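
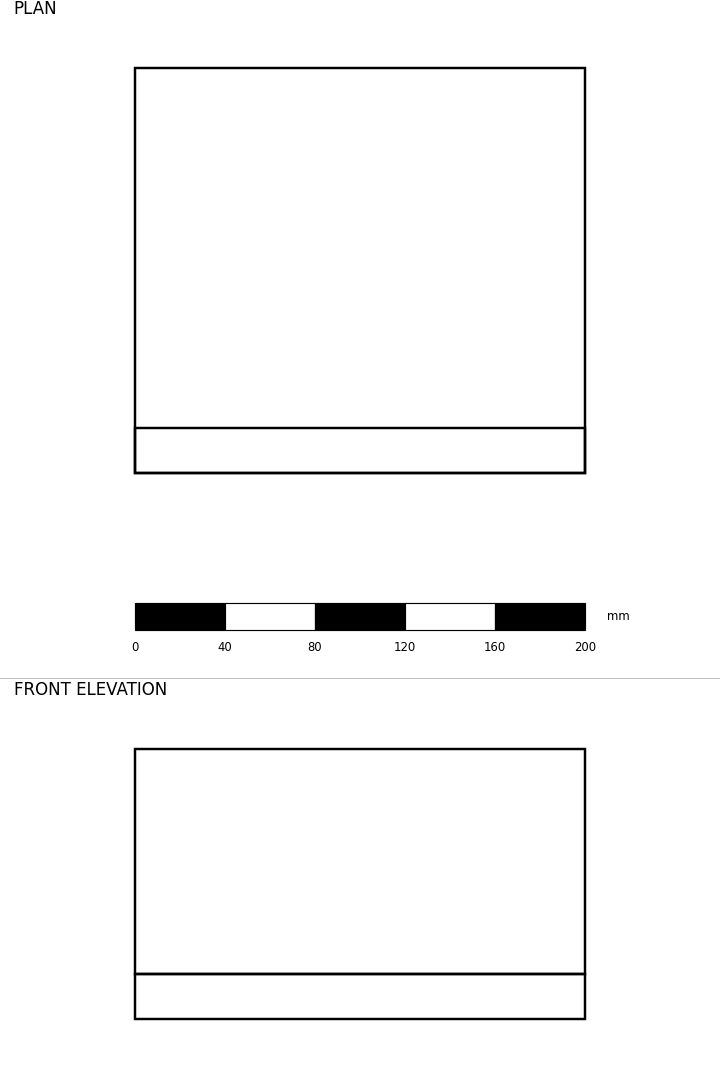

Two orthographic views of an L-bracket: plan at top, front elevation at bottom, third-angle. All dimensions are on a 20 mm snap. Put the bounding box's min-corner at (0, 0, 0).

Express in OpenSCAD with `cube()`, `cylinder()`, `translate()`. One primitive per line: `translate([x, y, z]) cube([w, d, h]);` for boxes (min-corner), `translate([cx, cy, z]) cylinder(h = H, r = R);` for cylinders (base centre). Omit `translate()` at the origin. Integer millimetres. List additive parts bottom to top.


cube([200, 180, 20]);
translate([0, 0, 20]) cube([200, 20, 100]);


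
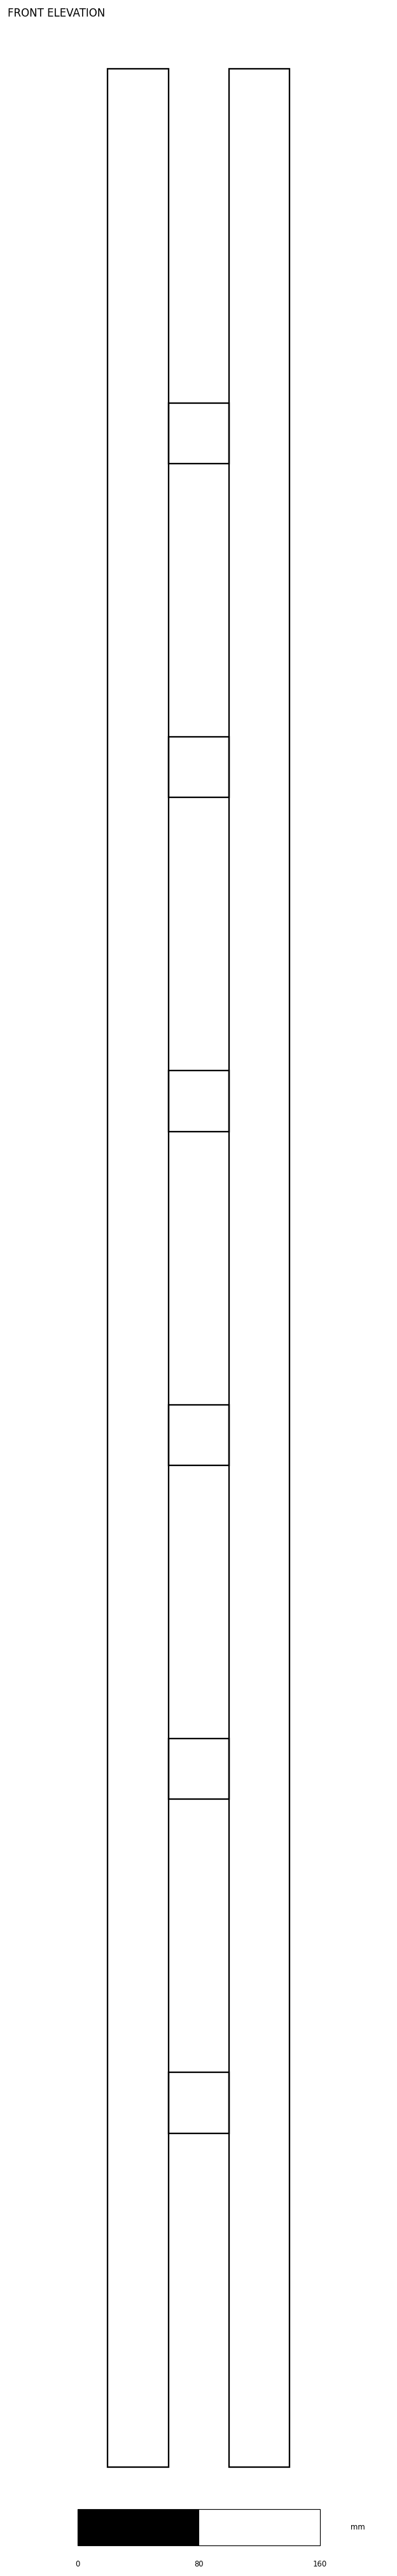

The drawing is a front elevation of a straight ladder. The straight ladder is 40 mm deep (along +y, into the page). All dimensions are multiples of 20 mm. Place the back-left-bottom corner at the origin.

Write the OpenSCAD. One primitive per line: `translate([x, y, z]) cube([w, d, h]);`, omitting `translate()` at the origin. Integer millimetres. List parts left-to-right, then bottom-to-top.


cube([40, 40, 1580]);
translate([40, 0, 220]) cube([40, 40, 40]);
translate([40, 0, 440]) cube([40, 40, 40]);
translate([40, 0, 660]) cube([40, 40, 40]);
translate([40, 0, 880]) cube([40, 40, 40]);
translate([40, 0, 1100]) cube([40, 40, 40]);
translate([40, 0, 1320]) cube([40, 40, 40]);
translate([80, 0, 0]) cube([40, 40, 1580]);


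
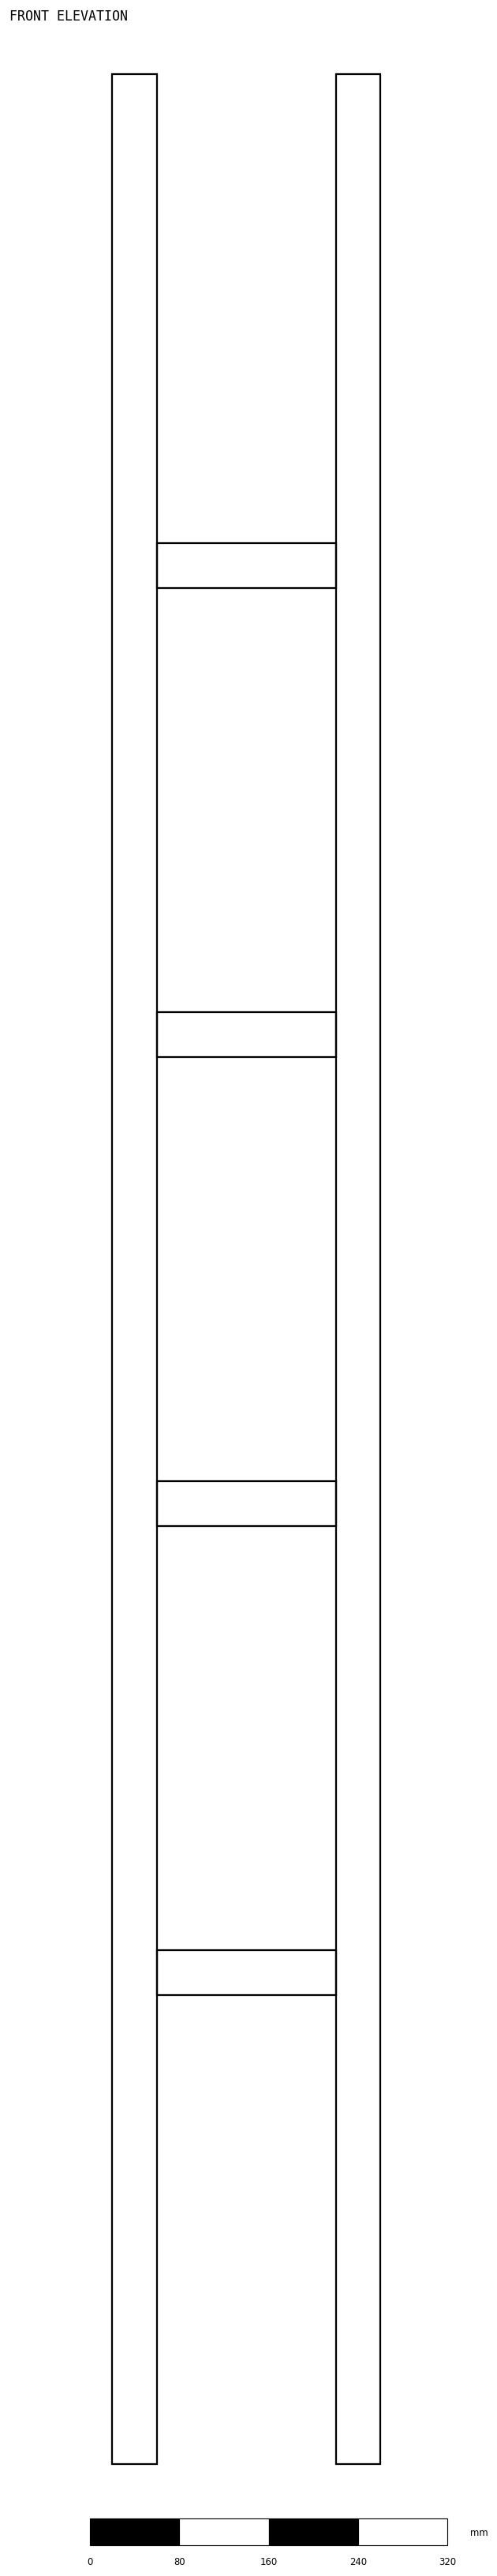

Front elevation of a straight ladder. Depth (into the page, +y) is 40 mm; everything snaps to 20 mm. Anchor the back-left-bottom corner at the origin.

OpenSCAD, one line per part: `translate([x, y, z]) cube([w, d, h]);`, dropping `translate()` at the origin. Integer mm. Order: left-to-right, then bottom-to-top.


cube([40, 40, 2140]);
translate([40, 0, 420]) cube([160, 40, 40]);
translate([40, 0, 840]) cube([160, 40, 40]);
translate([40, 0, 1260]) cube([160, 40, 40]);
translate([40, 0, 1680]) cube([160, 40, 40]);
translate([200, 0, 0]) cube([40, 40, 2140]);


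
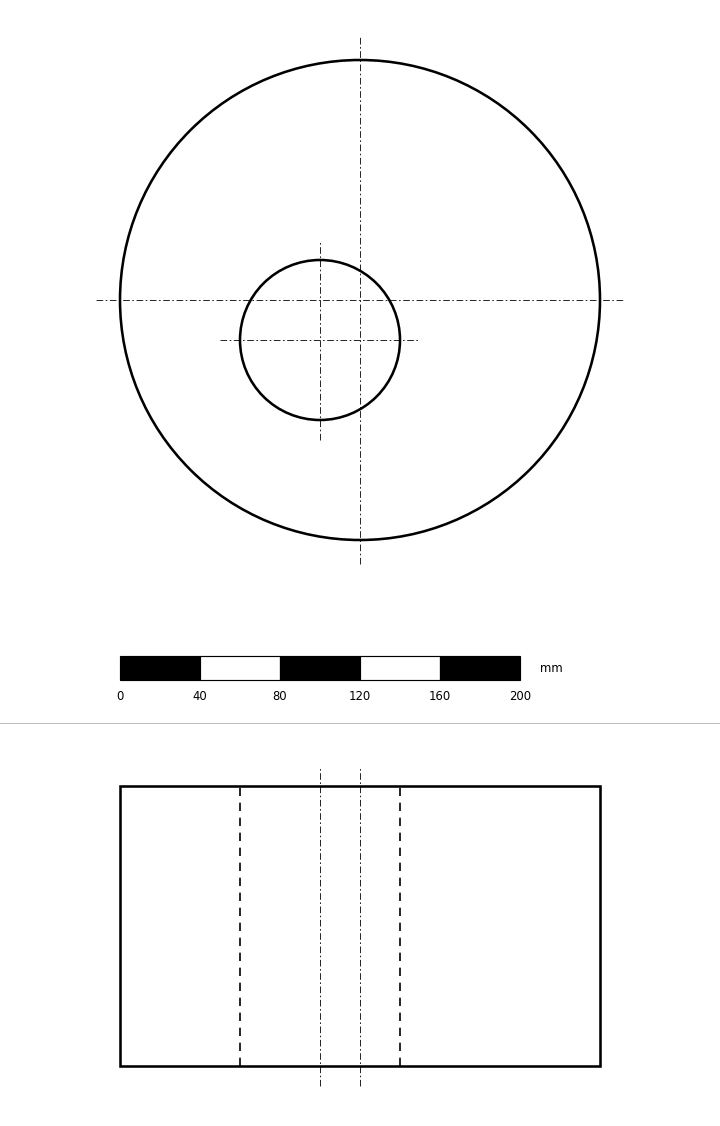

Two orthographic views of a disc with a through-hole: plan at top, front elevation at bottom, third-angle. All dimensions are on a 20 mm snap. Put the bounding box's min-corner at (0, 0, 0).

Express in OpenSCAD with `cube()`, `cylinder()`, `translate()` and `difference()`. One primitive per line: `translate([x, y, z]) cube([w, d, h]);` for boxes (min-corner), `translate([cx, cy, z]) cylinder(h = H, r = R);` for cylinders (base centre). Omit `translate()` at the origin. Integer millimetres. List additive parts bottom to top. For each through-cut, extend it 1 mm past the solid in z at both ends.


difference() {
  translate([120, 120, 0]) cylinder(h = 140, r = 120);
  translate([100, 100, -1]) cylinder(h = 142, r = 40);
}


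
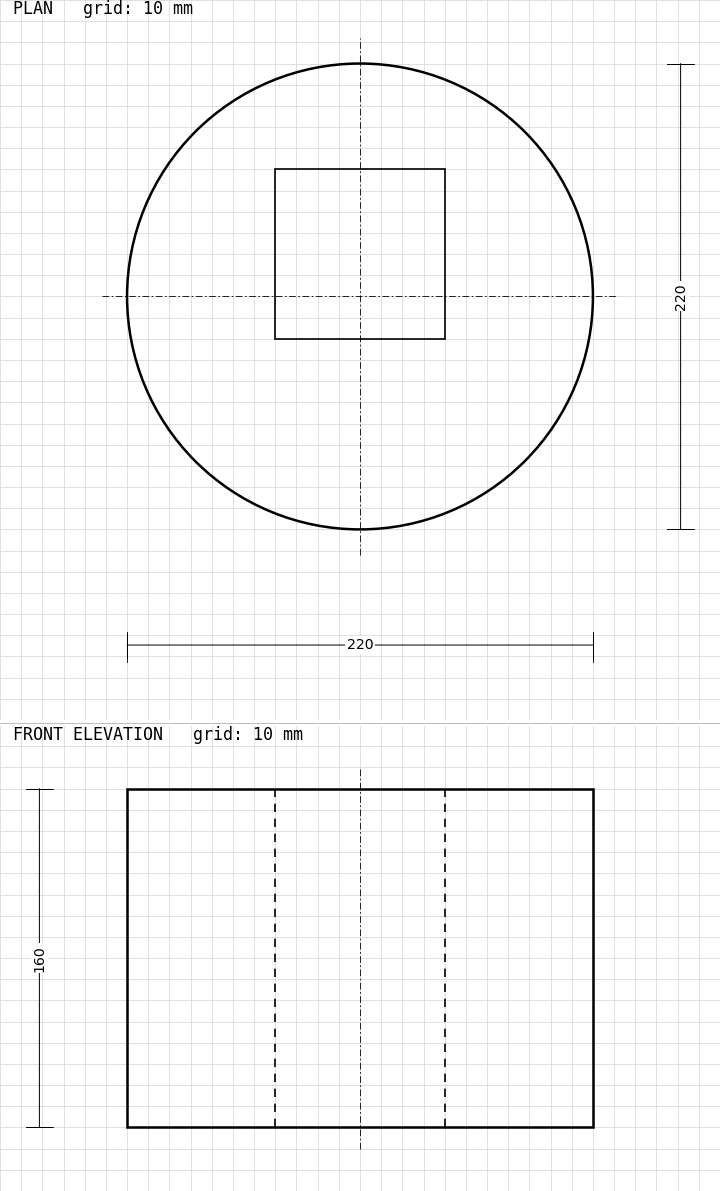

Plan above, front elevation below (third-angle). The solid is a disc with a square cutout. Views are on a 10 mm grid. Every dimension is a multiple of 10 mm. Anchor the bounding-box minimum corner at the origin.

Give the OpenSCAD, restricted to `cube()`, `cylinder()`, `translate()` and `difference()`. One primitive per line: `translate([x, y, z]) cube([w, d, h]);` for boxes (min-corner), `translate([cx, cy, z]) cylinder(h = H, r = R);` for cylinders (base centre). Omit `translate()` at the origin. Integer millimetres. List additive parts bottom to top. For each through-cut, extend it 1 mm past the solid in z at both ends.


difference() {
  translate([110, 110, 0]) cylinder(h = 160, r = 110);
  translate([70, 90, -1]) cube([80, 80, 162]);
}


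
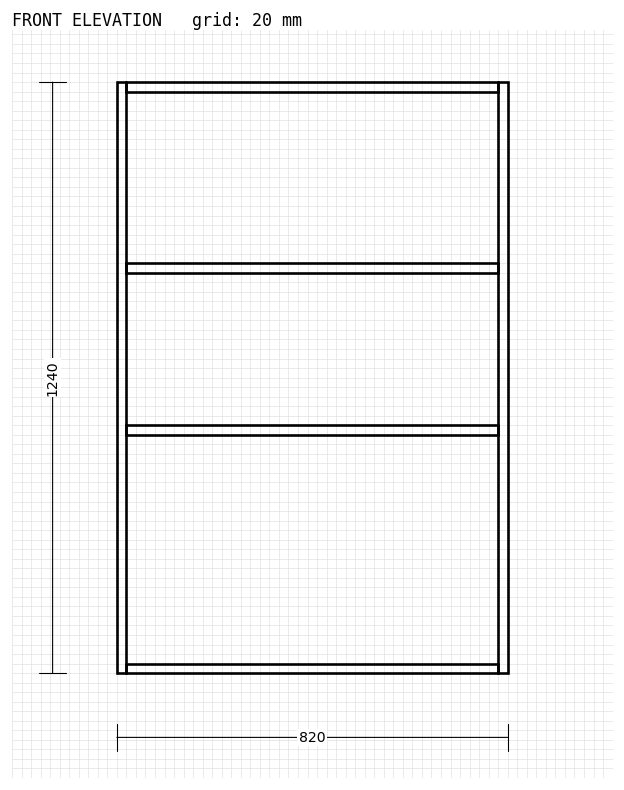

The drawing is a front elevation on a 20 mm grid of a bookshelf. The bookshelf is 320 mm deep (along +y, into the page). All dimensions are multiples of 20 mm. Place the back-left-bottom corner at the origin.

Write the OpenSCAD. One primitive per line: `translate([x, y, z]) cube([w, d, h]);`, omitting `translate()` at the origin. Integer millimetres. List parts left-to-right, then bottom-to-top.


cube([20, 320, 1240]);
translate([20, 0, 0]) cube([780, 320, 20]);
translate([20, 0, 500]) cube([780, 320, 20]);
translate([20, 0, 840]) cube([780, 320, 20]);
translate([20, 0, 1220]) cube([780, 320, 20]);
translate([800, 0, 0]) cube([20, 320, 1240]);


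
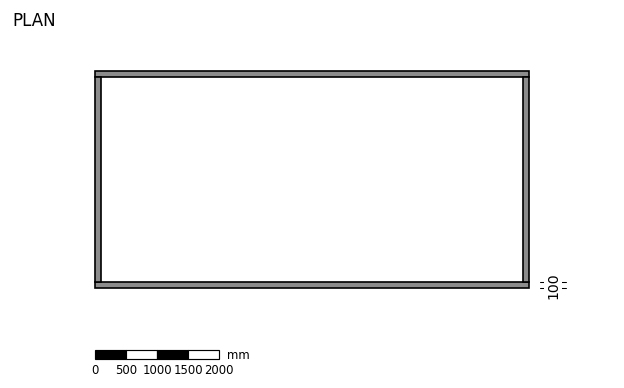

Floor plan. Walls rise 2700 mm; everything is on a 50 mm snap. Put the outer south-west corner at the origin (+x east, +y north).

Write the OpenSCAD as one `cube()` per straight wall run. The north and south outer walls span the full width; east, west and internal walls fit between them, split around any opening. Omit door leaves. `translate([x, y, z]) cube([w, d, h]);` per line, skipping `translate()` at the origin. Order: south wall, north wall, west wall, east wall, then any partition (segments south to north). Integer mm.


cube([7000, 100, 2700]);
translate([0, 3400, 0]) cube([7000, 100, 2700]);
translate([0, 100, 0]) cube([100, 3300, 2700]);
translate([6900, 100, 0]) cube([100, 3300, 2700]);


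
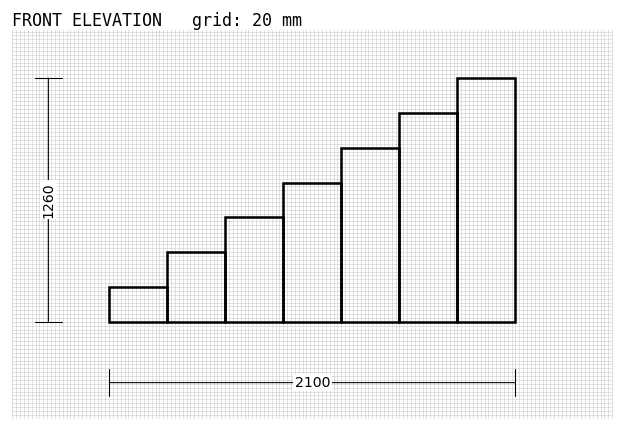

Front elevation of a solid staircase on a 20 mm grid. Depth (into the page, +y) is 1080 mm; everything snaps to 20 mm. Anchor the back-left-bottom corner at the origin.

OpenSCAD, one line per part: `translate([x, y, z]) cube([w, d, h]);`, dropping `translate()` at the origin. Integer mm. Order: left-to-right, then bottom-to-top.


cube([300, 1080, 180]);
translate([300, 0, 0]) cube([300, 1080, 360]);
translate([600, 0, 0]) cube([300, 1080, 540]);
translate([900, 0, 0]) cube([300, 1080, 720]);
translate([1200, 0, 0]) cube([300, 1080, 900]);
translate([1500, 0, 0]) cube([300, 1080, 1080]);
translate([1800, 0, 0]) cube([300, 1080, 1260]);


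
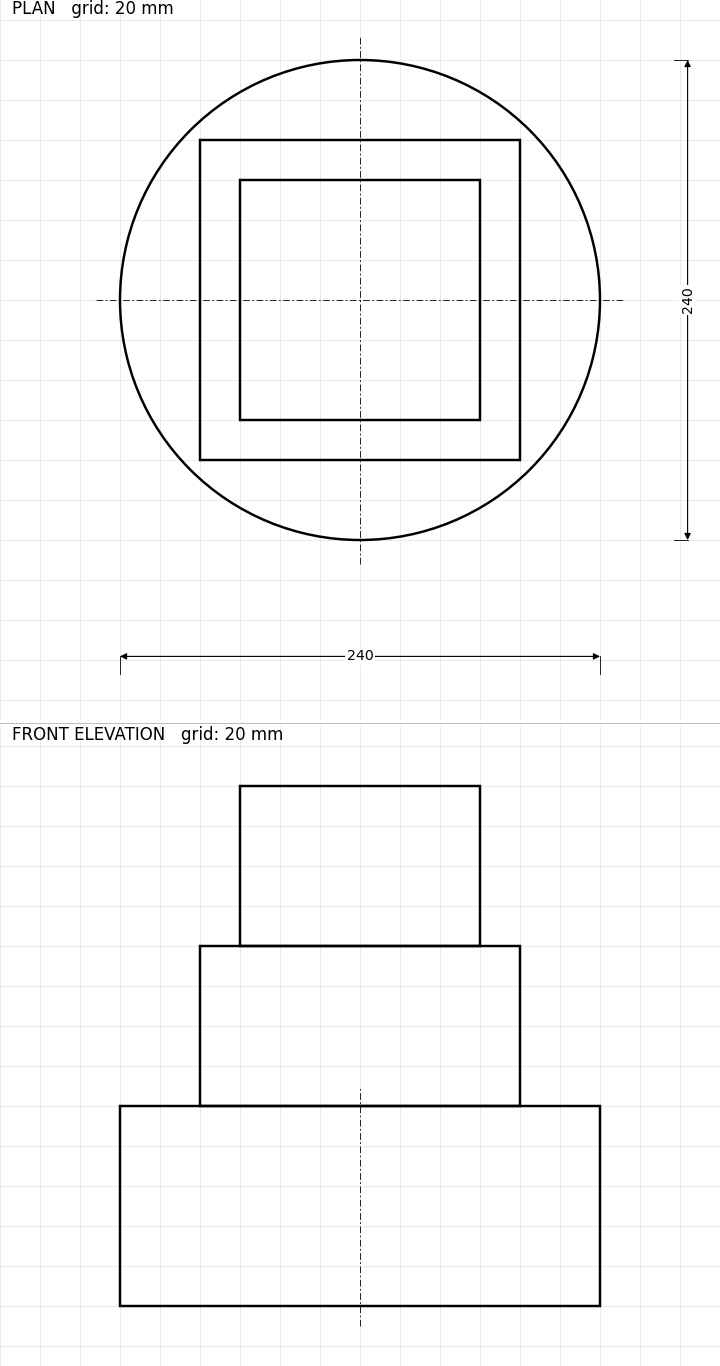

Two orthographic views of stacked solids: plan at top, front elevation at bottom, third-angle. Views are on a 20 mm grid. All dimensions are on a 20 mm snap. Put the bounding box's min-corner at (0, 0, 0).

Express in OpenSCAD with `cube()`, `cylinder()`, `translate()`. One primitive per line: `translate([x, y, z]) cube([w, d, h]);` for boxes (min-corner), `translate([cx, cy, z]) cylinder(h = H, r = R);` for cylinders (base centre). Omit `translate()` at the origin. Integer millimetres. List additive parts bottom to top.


translate([120, 120, 0]) cylinder(h = 100, r = 120);
translate([40, 40, 100]) cube([160, 160, 80]);
translate([60, 60, 180]) cube([120, 120, 80]);


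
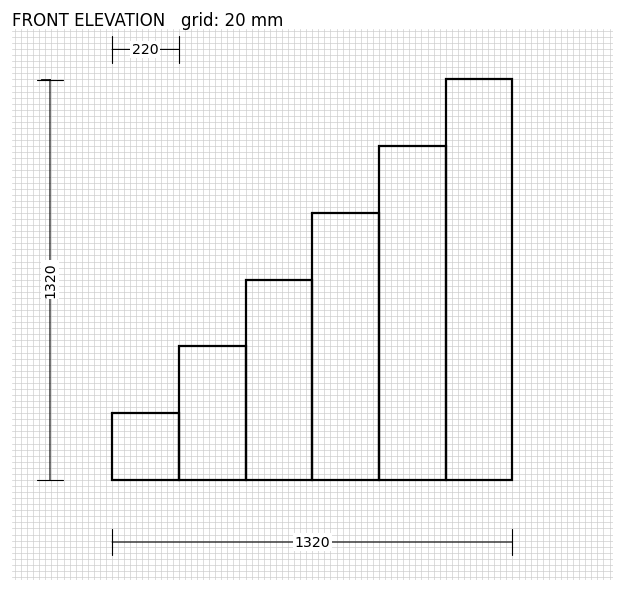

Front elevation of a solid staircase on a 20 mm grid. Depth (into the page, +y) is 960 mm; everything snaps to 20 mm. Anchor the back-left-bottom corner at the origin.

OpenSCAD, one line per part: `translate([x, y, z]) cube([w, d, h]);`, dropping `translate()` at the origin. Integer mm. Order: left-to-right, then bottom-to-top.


cube([220, 960, 220]);
translate([220, 0, 0]) cube([220, 960, 440]);
translate([440, 0, 0]) cube([220, 960, 660]);
translate([660, 0, 0]) cube([220, 960, 880]);
translate([880, 0, 0]) cube([220, 960, 1100]);
translate([1100, 0, 0]) cube([220, 960, 1320]);


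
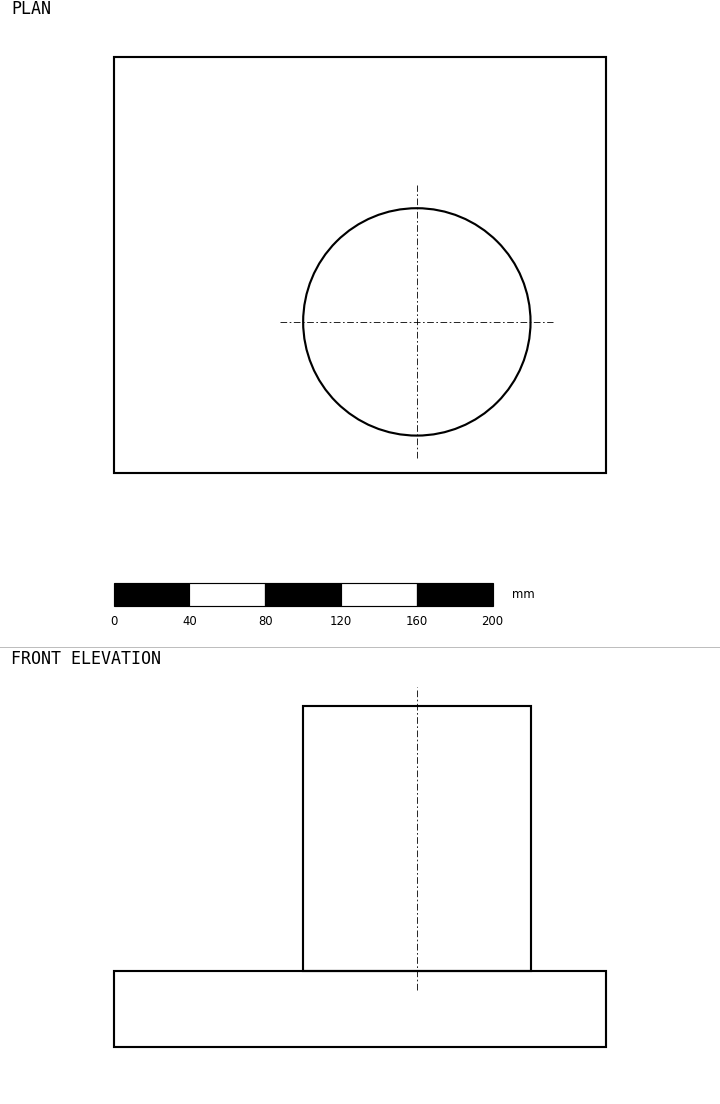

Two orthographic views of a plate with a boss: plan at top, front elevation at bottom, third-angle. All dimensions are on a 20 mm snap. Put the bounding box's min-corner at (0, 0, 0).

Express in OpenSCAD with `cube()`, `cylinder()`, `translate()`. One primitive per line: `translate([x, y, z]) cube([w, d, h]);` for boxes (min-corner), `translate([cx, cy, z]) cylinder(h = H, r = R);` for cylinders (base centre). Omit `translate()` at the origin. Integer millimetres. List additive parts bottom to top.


cube([260, 220, 40]);
translate([160, 80, 40]) cylinder(h = 140, r = 60);


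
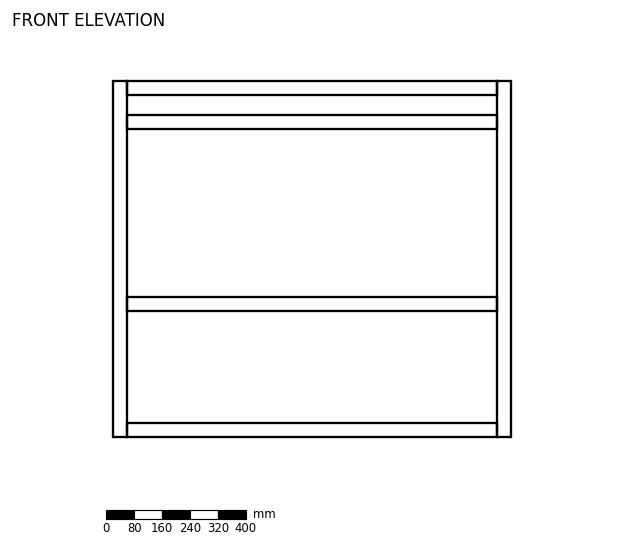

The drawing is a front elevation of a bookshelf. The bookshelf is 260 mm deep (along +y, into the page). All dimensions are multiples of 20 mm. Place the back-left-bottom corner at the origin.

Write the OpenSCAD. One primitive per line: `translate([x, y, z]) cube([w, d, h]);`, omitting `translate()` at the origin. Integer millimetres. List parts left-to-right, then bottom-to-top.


cube([40, 260, 1020]);
translate([40, 0, 0]) cube([1060, 260, 40]);
translate([40, 0, 360]) cube([1060, 260, 40]);
translate([40, 0, 880]) cube([1060, 260, 40]);
translate([40, 0, 980]) cube([1060, 260, 40]);
translate([1100, 0, 0]) cube([40, 260, 1020]);


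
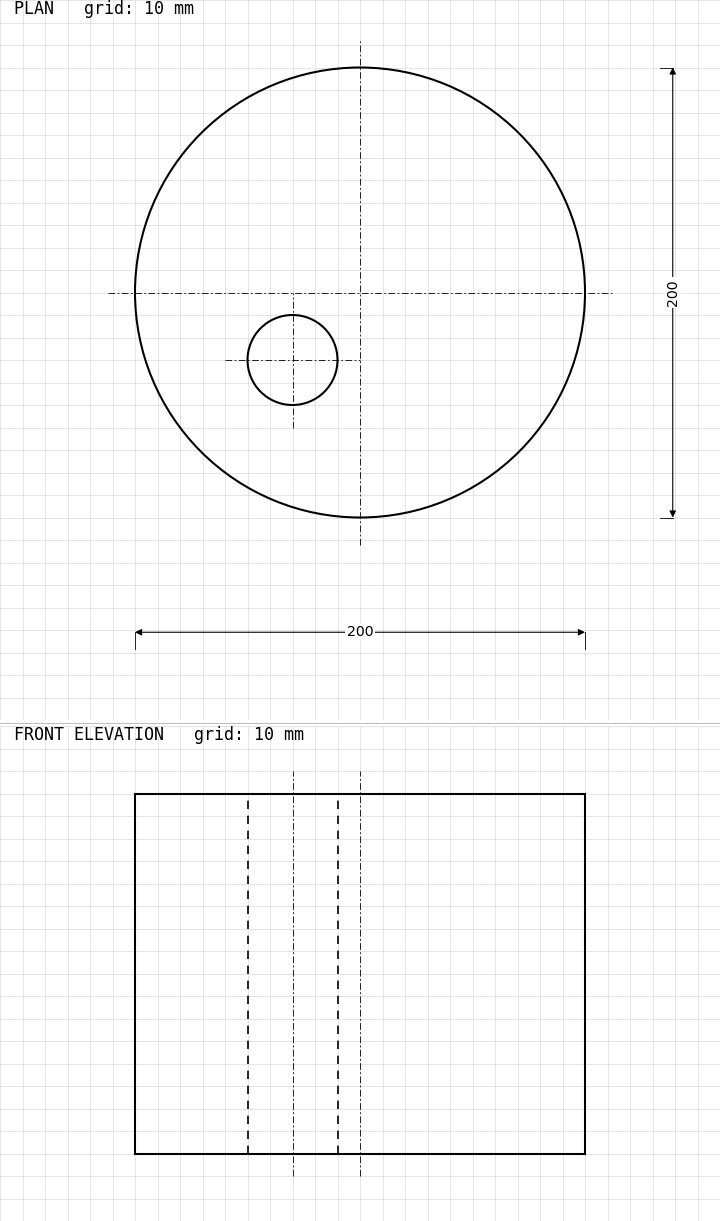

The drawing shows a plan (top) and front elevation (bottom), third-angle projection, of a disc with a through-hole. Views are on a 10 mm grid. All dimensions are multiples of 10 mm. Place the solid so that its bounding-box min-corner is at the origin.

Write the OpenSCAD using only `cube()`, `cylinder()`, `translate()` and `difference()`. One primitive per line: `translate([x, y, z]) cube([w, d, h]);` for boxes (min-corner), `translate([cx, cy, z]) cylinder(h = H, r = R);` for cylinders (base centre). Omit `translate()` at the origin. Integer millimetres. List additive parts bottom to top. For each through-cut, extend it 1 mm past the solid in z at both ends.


difference() {
  translate([100, 100, 0]) cylinder(h = 160, r = 100);
  translate([70, 70, -1]) cylinder(h = 162, r = 20);
}


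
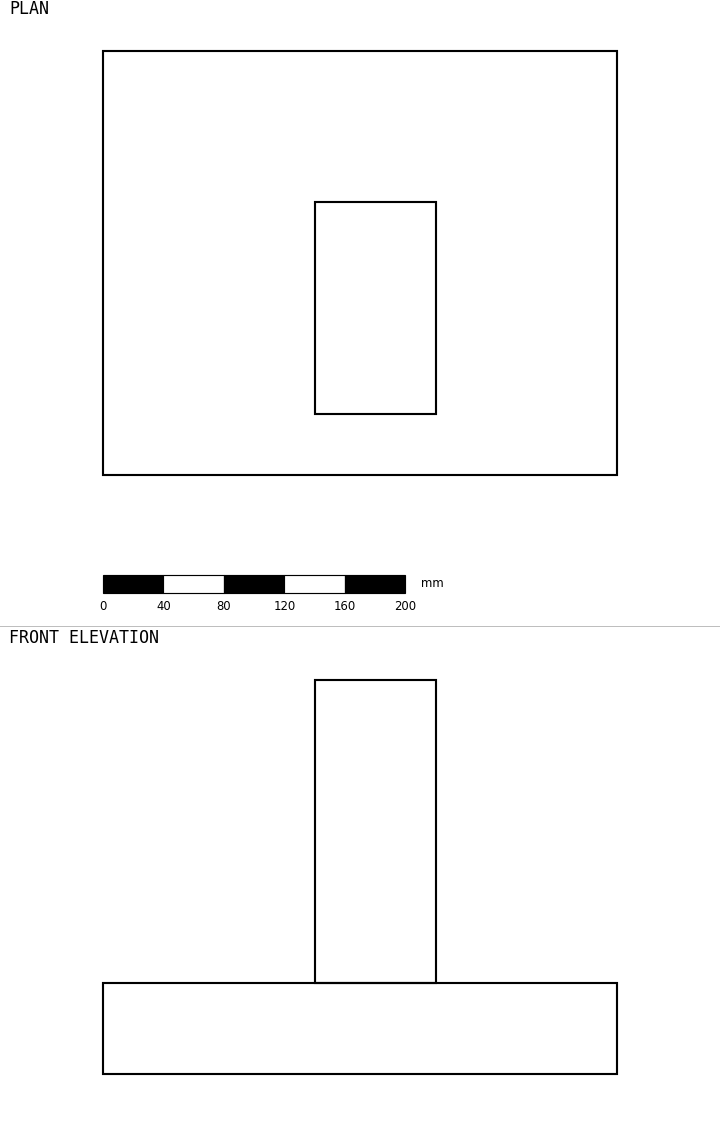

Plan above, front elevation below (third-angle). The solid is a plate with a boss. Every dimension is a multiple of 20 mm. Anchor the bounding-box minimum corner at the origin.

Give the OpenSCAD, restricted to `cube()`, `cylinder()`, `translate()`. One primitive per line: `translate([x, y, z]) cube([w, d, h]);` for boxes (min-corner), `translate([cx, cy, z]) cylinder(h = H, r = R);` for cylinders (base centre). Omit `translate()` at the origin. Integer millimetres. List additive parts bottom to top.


cube([340, 280, 60]);
translate([140, 40, 60]) cube([80, 140, 200]);


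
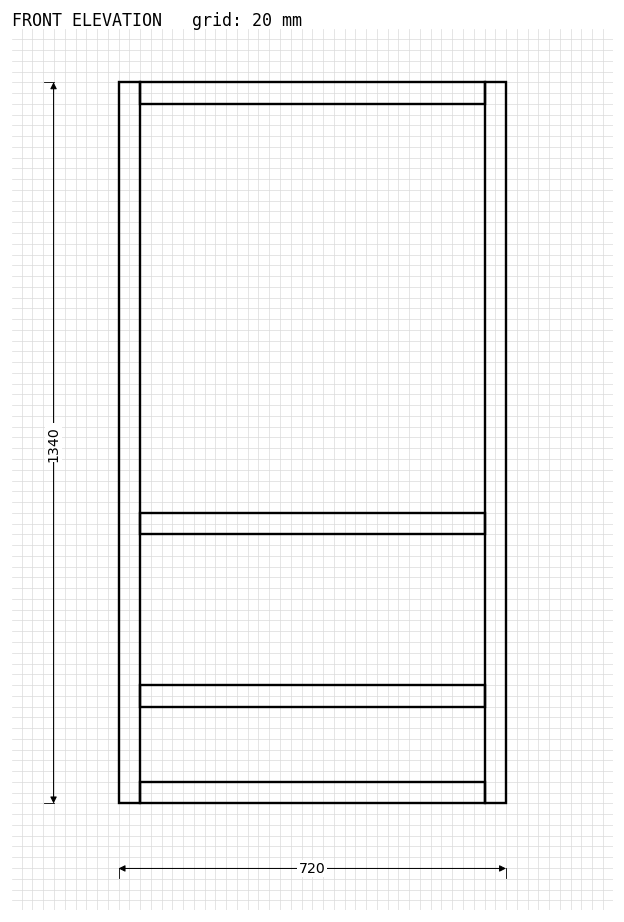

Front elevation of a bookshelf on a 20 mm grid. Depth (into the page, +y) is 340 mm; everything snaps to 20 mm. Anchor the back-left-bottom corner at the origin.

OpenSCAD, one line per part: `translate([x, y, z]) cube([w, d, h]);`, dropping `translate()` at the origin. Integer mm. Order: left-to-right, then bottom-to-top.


cube([40, 340, 1340]);
translate([40, 0, 0]) cube([640, 340, 40]);
translate([40, 0, 180]) cube([640, 340, 40]);
translate([40, 0, 500]) cube([640, 340, 40]);
translate([40, 0, 1300]) cube([640, 340, 40]);
translate([680, 0, 0]) cube([40, 340, 1340]);


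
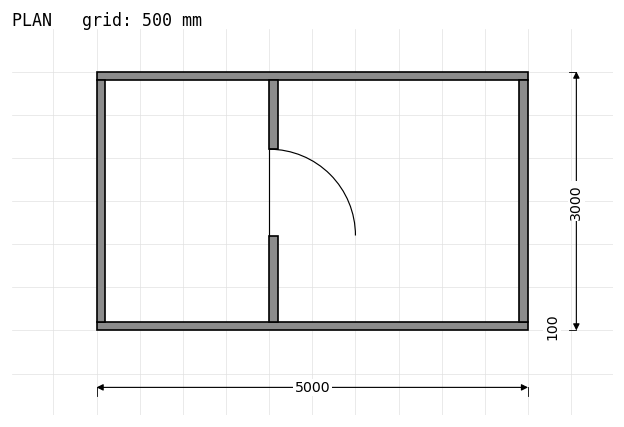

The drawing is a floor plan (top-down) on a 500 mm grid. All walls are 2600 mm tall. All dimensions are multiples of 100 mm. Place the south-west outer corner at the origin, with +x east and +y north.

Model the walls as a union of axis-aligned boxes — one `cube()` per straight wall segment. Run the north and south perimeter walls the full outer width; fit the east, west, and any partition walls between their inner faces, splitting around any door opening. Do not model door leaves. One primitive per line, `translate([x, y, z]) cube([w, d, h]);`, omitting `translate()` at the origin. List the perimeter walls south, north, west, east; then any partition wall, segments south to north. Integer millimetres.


cube([5000, 100, 2600]);
translate([0, 2900, 0]) cube([5000, 100, 2600]);
translate([0, 100, 0]) cube([100, 2800, 2600]);
translate([4900, 100, 0]) cube([100, 2800, 2600]);
translate([2000, 100, 0]) cube([100, 1000, 2600]);
translate([2000, 2100, 0]) cube([100, 800, 2600]);


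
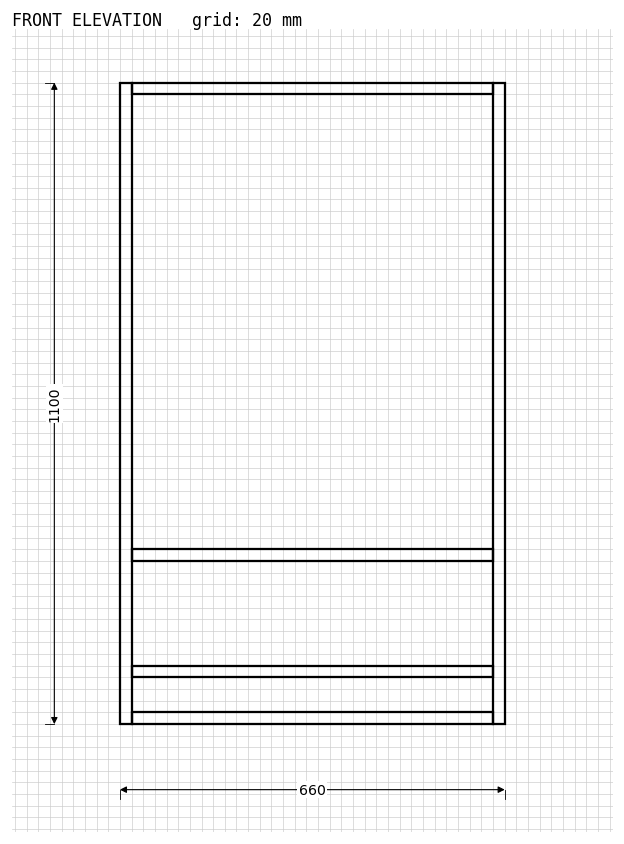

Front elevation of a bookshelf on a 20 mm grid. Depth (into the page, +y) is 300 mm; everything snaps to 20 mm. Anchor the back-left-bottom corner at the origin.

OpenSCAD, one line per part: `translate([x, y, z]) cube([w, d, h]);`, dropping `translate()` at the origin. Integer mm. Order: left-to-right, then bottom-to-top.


cube([20, 300, 1100]);
translate([20, 0, 0]) cube([620, 300, 20]);
translate([20, 0, 80]) cube([620, 300, 20]);
translate([20, 0, 280]) cube([620, 300, 20]);
translate([20, 0, 1080]) cube([620, 300, 20]);
translate([640, 0, 0]) cube([20, 300, 1100]);


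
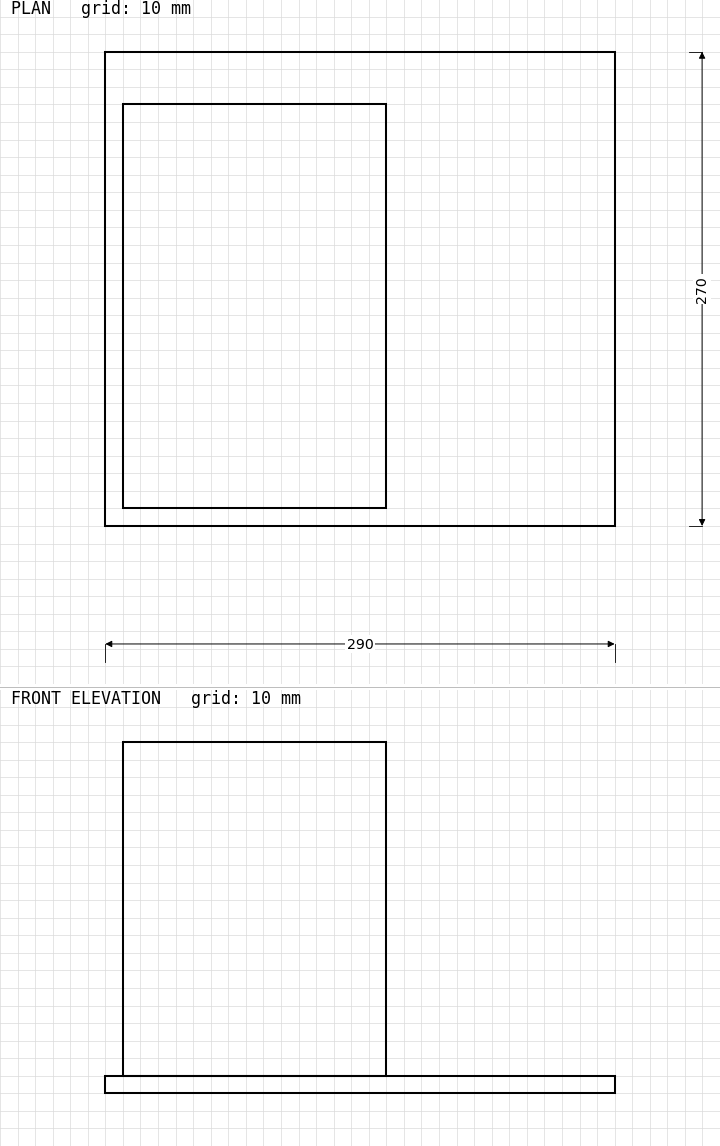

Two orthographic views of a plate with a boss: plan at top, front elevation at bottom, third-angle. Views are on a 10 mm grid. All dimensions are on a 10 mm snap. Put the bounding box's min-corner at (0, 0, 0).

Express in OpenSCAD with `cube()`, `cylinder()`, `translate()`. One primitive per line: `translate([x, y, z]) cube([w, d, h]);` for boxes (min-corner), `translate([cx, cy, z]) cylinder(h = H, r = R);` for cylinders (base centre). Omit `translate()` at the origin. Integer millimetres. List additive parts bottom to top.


cube([290, 270, 10]);
translate([10, 10, 10]) cube([150, 230, 190]);


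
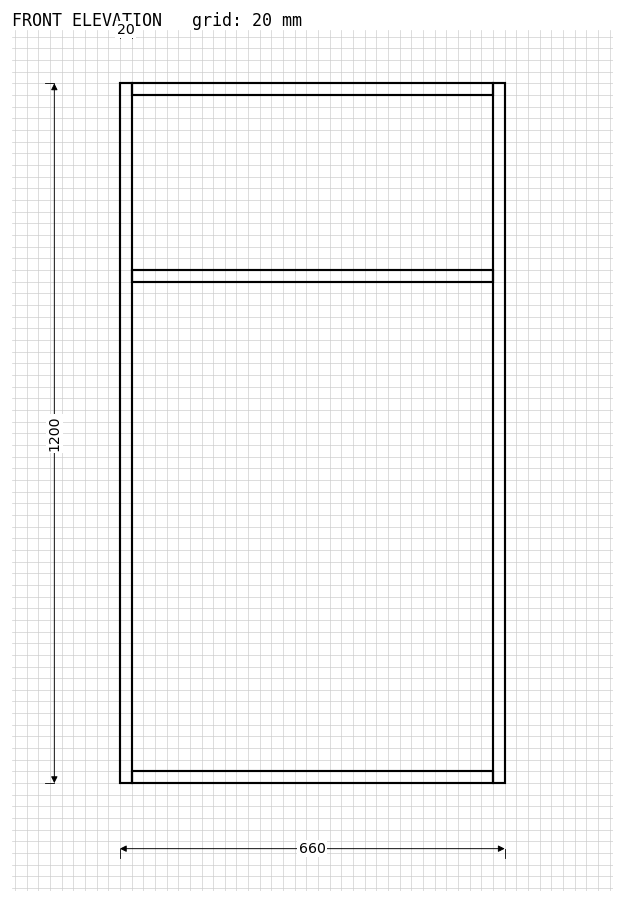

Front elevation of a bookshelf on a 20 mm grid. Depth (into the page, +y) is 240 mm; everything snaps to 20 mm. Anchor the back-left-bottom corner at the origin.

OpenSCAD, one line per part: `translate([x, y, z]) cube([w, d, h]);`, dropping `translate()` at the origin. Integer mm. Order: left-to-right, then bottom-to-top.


cube([20, 240, 1200]);
translate([20, 0, 0]) cube([620, 240, 20]);
translate([20, 0, 860]) cube([620, 240, 20]);
translate([20, 0, 1180]) cube([620, 240, 20]);
translate([640, 0, 0]) cube([20, 240, 1200]);


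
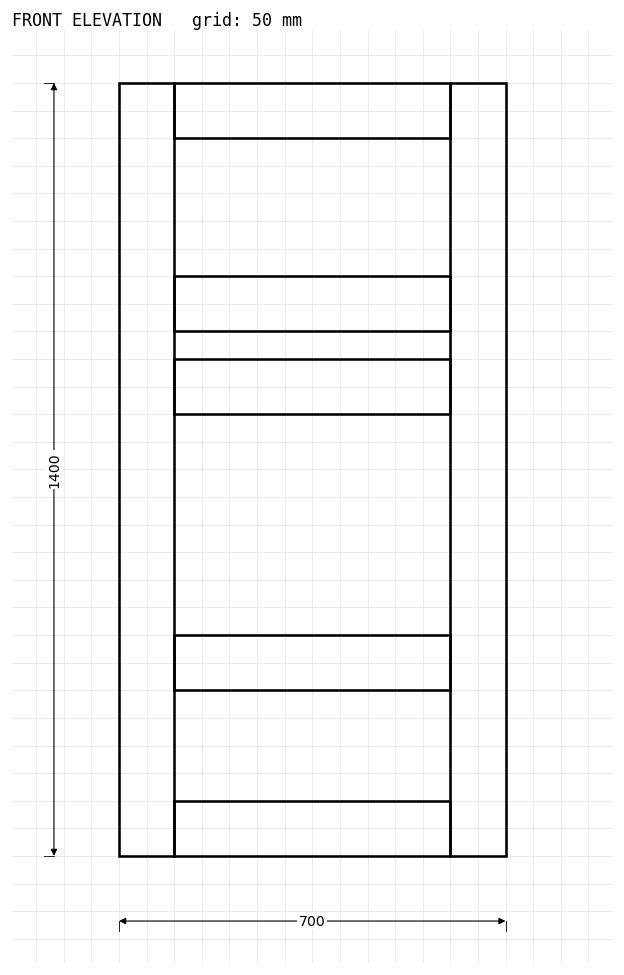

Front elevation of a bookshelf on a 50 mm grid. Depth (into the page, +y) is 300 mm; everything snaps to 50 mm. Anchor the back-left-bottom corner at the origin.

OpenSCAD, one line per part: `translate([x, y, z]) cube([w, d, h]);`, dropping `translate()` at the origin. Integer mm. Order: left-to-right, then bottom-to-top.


cube([100, 300, 1400]);
translate([100, 0, 0]) cube([500, 300, 100]);
translate([100, 0, 300]) cube([500, 300, 100]);
translate([100, 0, 800]) cube([500, 300, 100]);
translate([100, 0, 950]) cube([500, 300, 100]);
translate([100, 0, 1300]) cube([500, 300, 100]);
translate([600, 0, 0]) cube([100, 300, 1400]);


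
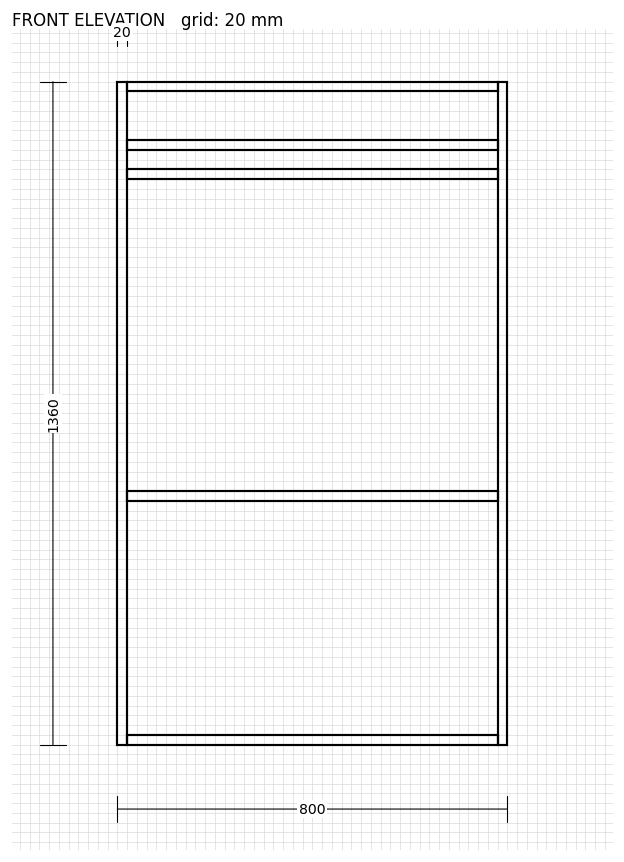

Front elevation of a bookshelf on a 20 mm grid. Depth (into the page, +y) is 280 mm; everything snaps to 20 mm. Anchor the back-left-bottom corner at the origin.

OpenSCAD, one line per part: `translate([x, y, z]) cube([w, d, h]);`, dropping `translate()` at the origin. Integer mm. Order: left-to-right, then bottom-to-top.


cube([20, 280, 1360]);
translate([20, 0, 0]) cube([760, 280, 20]);
translate([20, 0, 500]) cube([760, 280, 20]);
translate([20, 0, 1160]) cube([760, 280, 20]);
translate([20, 0, 1220]) cube([760, 280, 20]);
translate([20, 0, 1340]) cube([760, 280, 20]);
translate([780, 0, 0]) cube([20, 280, 1360]);


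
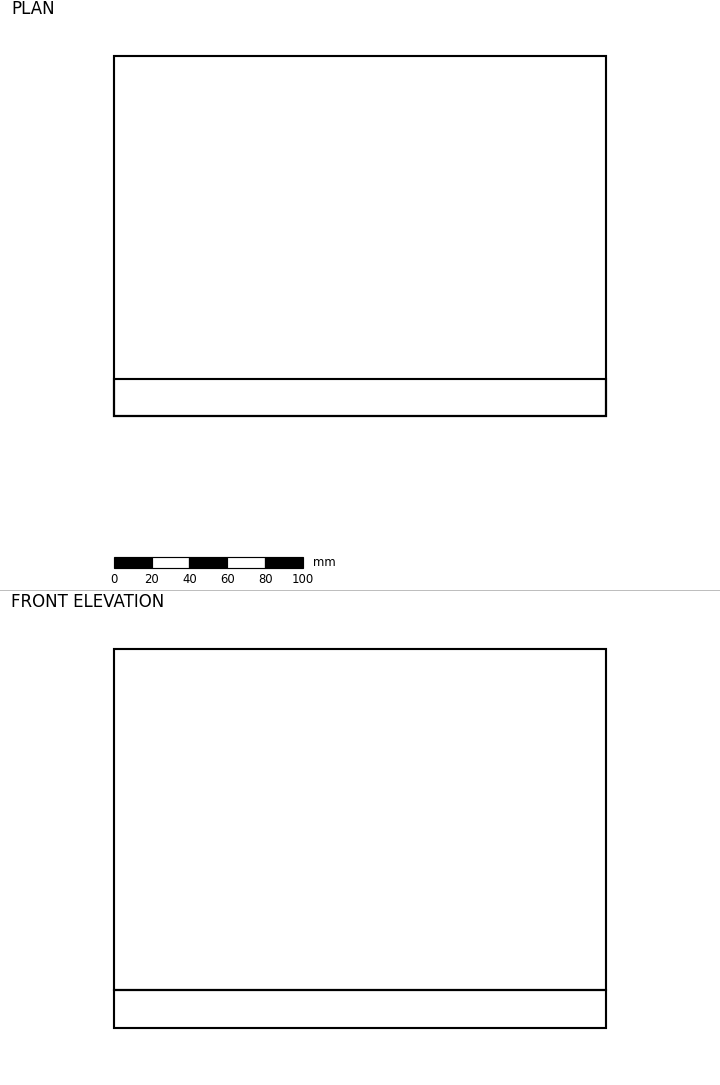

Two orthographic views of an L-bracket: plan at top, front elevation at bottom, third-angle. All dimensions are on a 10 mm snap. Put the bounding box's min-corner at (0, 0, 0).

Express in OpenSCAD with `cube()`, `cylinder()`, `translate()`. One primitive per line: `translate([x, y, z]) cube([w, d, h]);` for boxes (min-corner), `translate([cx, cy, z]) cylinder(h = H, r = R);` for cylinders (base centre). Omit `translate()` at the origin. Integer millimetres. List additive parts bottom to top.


cube([260, 190, 20]);
translate([0, 0, 20]) cube([260, 20, 180]);


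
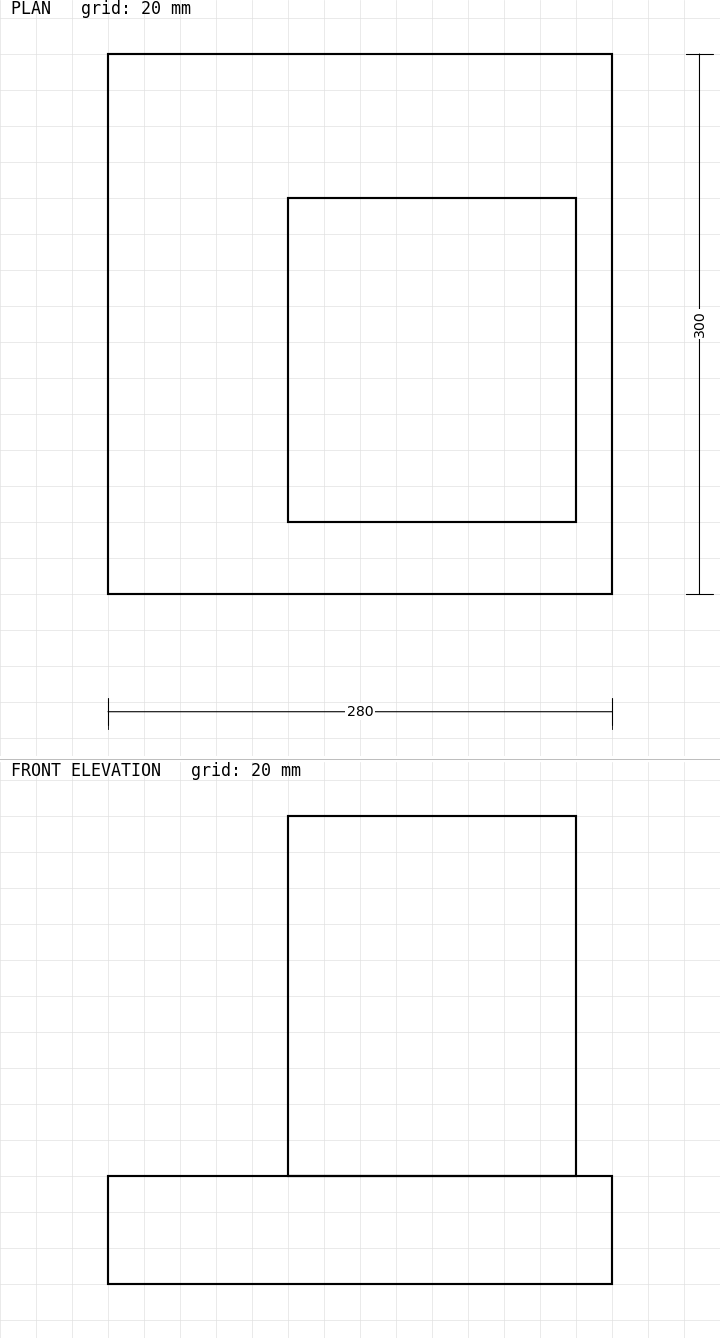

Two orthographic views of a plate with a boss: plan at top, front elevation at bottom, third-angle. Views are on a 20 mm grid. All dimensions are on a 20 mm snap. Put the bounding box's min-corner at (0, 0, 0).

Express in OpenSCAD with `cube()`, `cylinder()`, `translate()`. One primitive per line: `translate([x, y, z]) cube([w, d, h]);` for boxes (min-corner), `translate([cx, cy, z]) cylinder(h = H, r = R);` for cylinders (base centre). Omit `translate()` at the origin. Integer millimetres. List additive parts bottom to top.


cube([280, 300, 60]);
translate([100, 40, 60]) cube([160, 180, 200]);


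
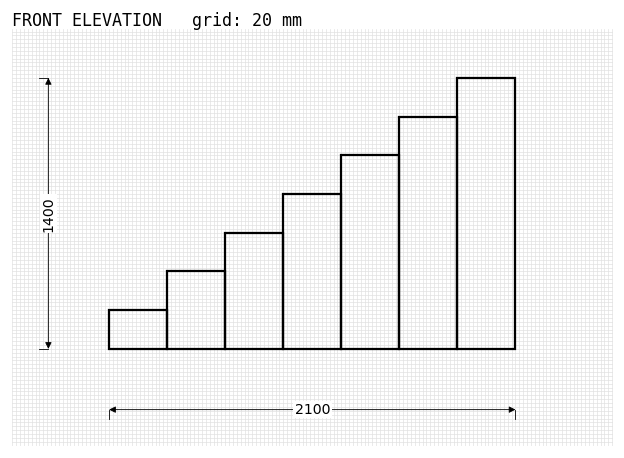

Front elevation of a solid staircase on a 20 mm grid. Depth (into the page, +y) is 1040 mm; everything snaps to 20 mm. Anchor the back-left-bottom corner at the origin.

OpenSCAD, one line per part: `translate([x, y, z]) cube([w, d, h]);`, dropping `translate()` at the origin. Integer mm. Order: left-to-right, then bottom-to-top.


cube([300, 1040, 200]);
translate([300, 0, 0]) cube([300, 1040, 400]);
translate([600, 0, 0]) cube([300, 1040, 600]);
translate([900, 0, 0]) cube([300, 1040, 800]);
translate([1200, 0, 0]) cube([300, 1040, 1000]);
translate([1500, 0, 0]) cube([300, 1040, 1200]);
translate([1800, 0, 0]) cube([300, 1040, 1400]);


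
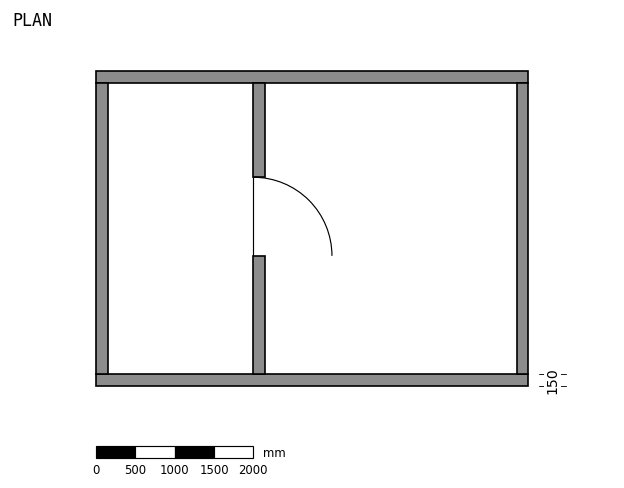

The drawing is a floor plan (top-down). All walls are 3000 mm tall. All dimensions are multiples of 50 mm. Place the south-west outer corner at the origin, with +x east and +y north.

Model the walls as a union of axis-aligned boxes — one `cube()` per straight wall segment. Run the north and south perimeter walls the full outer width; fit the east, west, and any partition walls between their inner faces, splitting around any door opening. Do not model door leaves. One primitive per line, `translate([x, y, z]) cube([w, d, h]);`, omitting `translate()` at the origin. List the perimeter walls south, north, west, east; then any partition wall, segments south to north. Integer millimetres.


cube([5500, 150, 3000]);
translate([0, 3850, 0]) cube([5500, 150, 3000]);
translate([0, 150, 0]) cube([150, 3700, 3000]);
translate([5350, 150, 0]) cube([150, 3700, 3000]);
translate([2000, 150, 0]) cube([150, 1500, 3000]);
translate([2000, 2650, 0]) cube([150, 1200, 3000]);


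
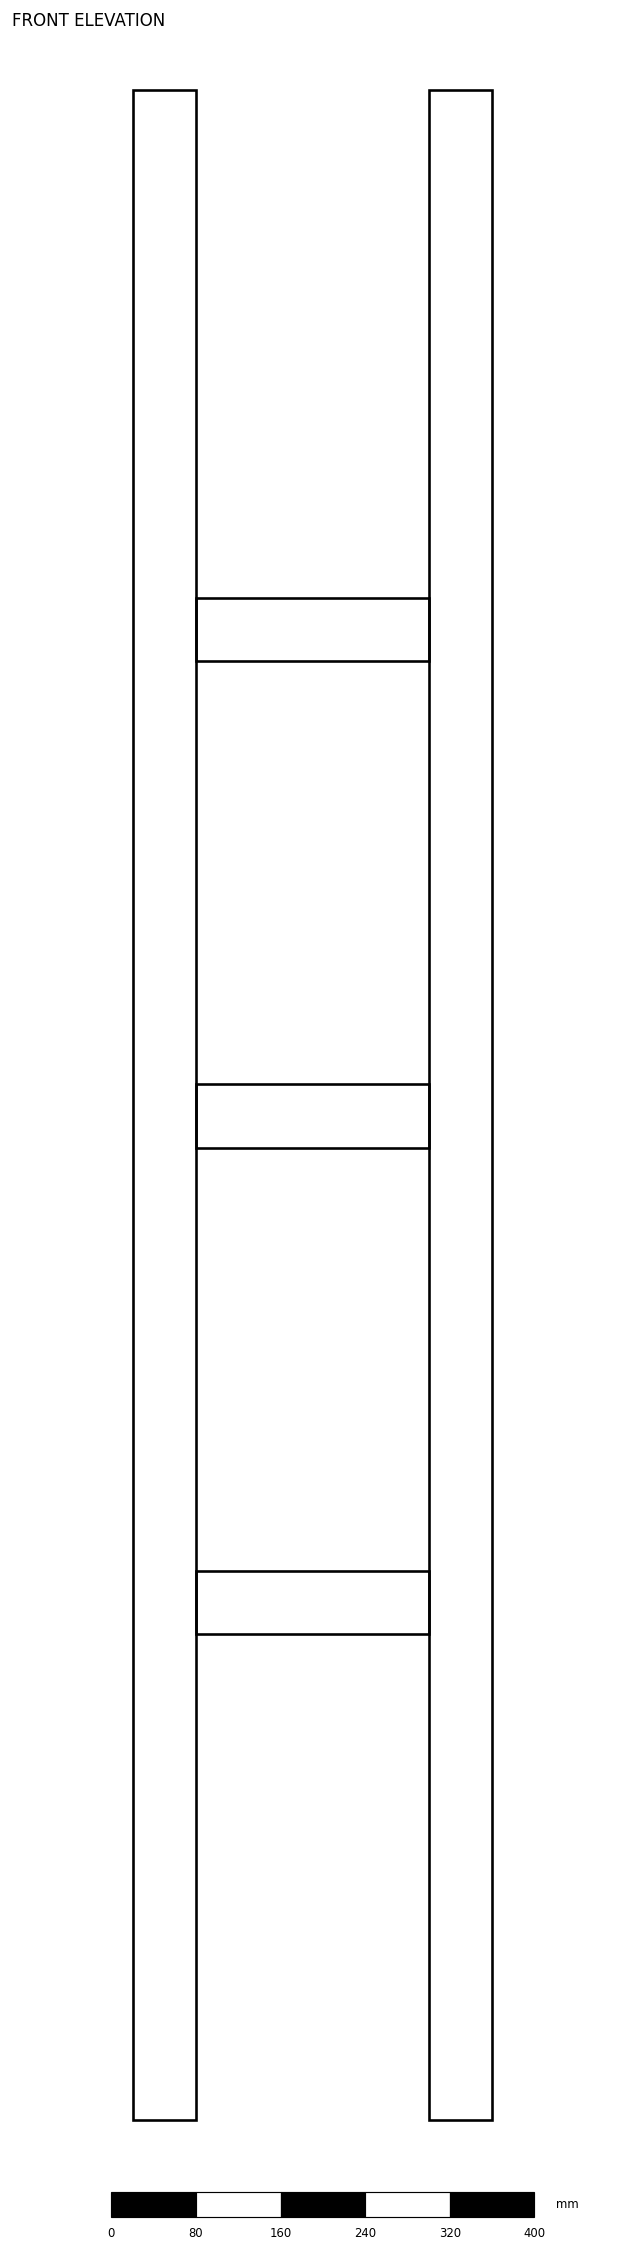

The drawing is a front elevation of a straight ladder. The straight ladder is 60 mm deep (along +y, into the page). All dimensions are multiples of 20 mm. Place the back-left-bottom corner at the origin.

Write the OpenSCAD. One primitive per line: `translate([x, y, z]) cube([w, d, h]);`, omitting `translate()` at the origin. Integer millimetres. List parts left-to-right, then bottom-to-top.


cube([60, 60, 1920]);
translate([60, 0, 460]) cube([220, 60, 60]);
translate([60, 0, 920]) cube([220, 60, 60]);
translate([60, 0, 1380]) cube([220, 60, 60]);
translate([280, 0, 0]) cube([60, 60, 1920]);


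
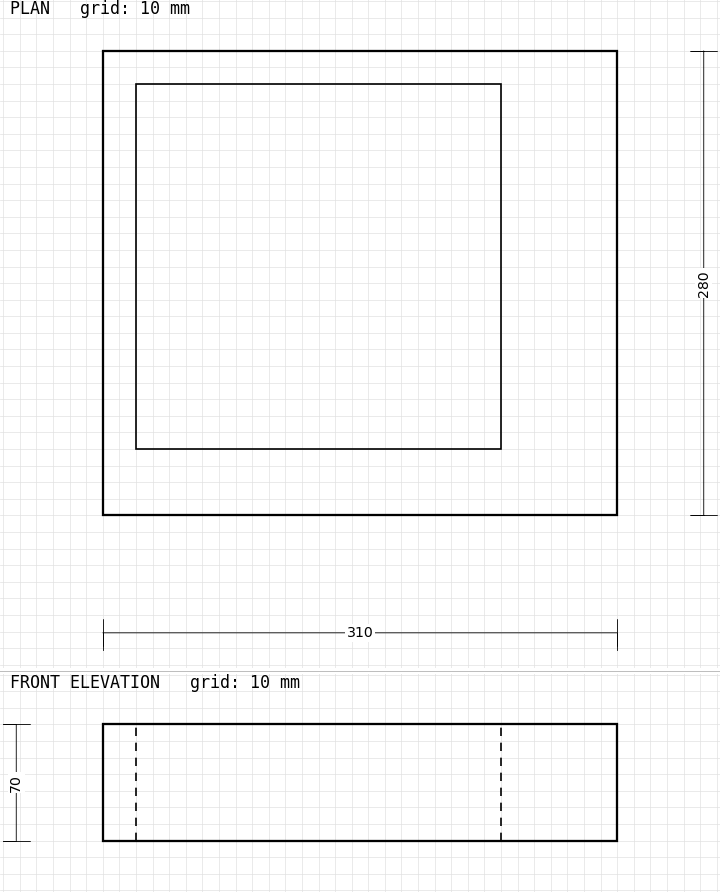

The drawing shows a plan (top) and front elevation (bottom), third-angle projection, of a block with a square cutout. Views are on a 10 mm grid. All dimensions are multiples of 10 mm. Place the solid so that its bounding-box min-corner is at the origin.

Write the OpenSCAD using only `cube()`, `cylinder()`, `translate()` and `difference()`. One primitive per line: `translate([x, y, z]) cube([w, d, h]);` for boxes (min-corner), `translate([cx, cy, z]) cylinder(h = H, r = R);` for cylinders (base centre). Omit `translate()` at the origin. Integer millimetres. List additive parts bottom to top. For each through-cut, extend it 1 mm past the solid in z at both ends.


difference() {
  cube([310, 280, 70]);
  translate([20, 40, -1]) cube([220, 220, 72]);
}


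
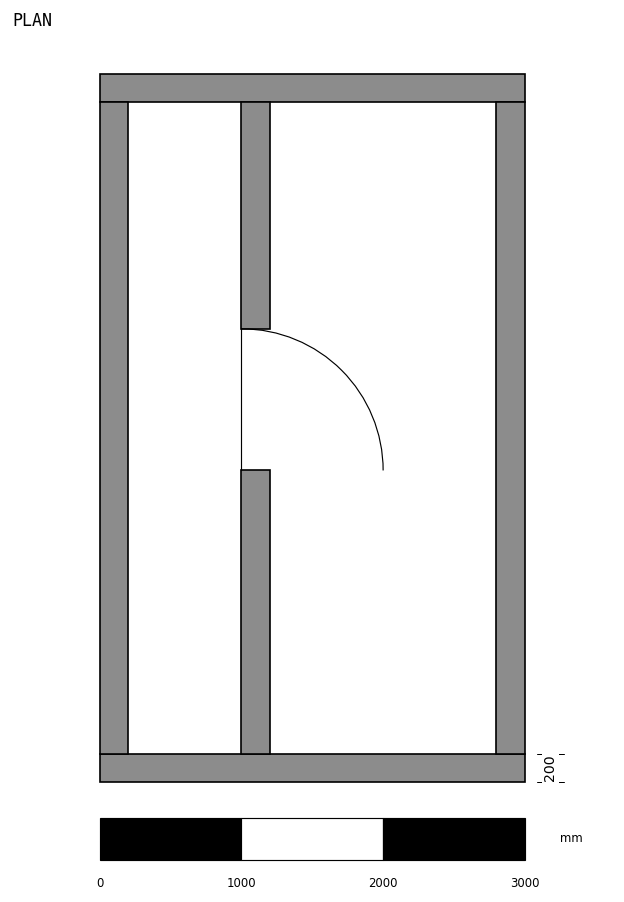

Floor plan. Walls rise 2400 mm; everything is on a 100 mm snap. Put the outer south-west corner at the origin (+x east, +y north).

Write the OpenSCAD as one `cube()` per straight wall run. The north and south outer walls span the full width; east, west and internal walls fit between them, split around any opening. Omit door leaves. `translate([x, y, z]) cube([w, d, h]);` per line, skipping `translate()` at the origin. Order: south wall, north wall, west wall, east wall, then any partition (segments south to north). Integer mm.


cube([3000, 200, 2400]);
translate([0, 4800, 0]) cube([3000, 200, 2400]);
translate([0, 200, 0]) cube([200, 4600, 2400]);
translate([2800, 200, 0]) cube([200, 4600, 2400]);
translate([1000, 200, 0]) cube([200, 2000, 2400]);
translate([1000, 3200, 0]) cube([200, 1600, 2400]);


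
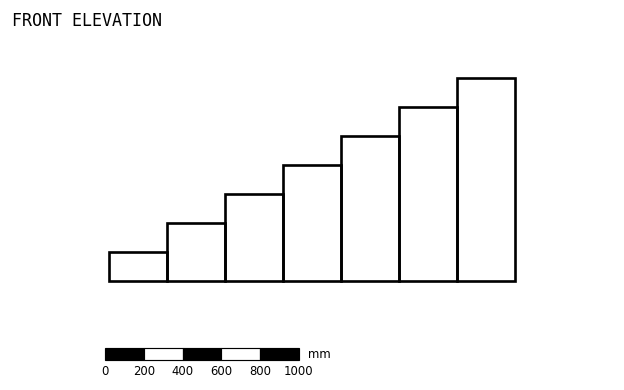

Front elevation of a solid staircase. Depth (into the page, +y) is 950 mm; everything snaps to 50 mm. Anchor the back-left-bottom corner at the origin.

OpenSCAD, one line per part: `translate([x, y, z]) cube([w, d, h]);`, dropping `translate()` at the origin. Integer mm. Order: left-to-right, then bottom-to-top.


cube([300, 950, 150]);
translate([300, 0, 0]) cube([300, 950, 300]);
translate([600, 0, 0]) cube([300, 950, 450]);
translate([900, 0, 0]) cube([300, 950, 600]);
translate([1200, 0, 0]) cube([300, 950, 750]);
translate([1500, 0, 0]) cube([300, 950, 900]);
translate([1800, 0, 0]) cube([300, 950, 1050]);


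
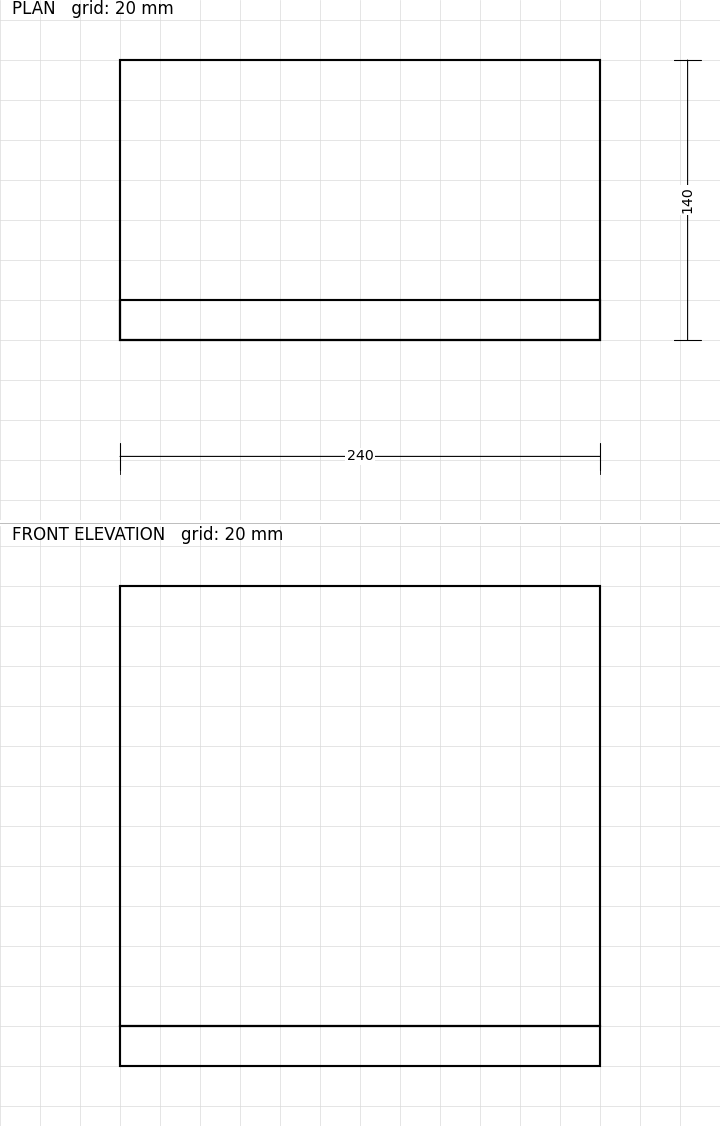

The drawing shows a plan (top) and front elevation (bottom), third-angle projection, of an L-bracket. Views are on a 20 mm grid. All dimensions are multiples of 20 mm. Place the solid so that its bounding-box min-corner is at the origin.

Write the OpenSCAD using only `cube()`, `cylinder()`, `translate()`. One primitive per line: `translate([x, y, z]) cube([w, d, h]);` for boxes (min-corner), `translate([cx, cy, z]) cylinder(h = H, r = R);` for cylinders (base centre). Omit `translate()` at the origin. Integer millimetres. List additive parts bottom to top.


cube([240, 140, 20]);
translate([0, 0, 20]) cube([240, 20, 220]);


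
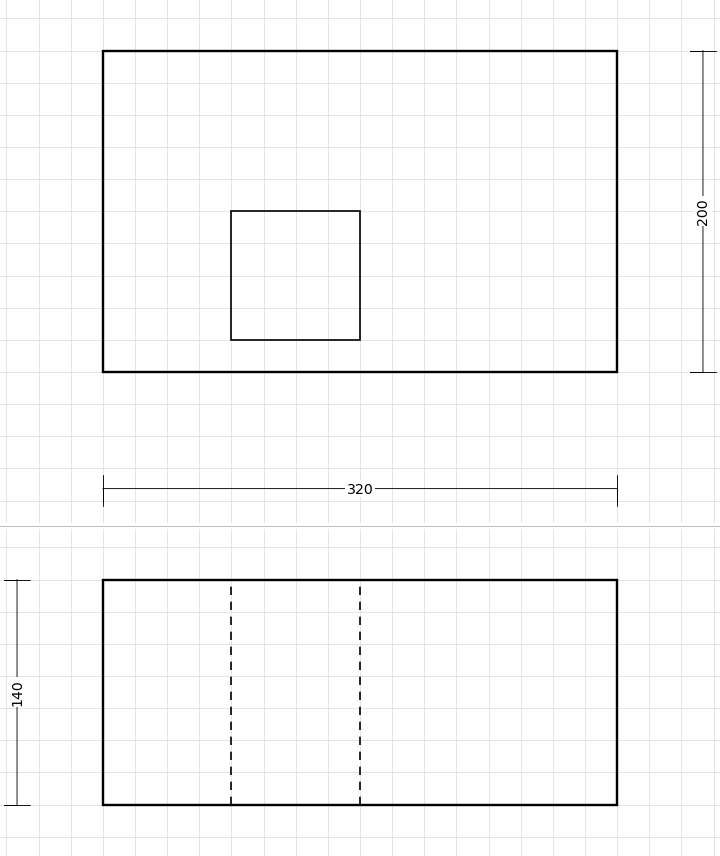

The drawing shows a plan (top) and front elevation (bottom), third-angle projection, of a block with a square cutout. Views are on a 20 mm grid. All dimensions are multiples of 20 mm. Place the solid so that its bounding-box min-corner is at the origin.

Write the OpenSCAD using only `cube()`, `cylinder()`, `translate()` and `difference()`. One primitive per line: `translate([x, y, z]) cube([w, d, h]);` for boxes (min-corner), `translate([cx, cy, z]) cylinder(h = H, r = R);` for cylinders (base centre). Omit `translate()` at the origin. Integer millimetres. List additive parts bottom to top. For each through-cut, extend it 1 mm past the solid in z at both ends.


difference() {
  cube([320, 200, 140]);
  translate([80, 20, -1]) cube([80, 80, 142]);
}


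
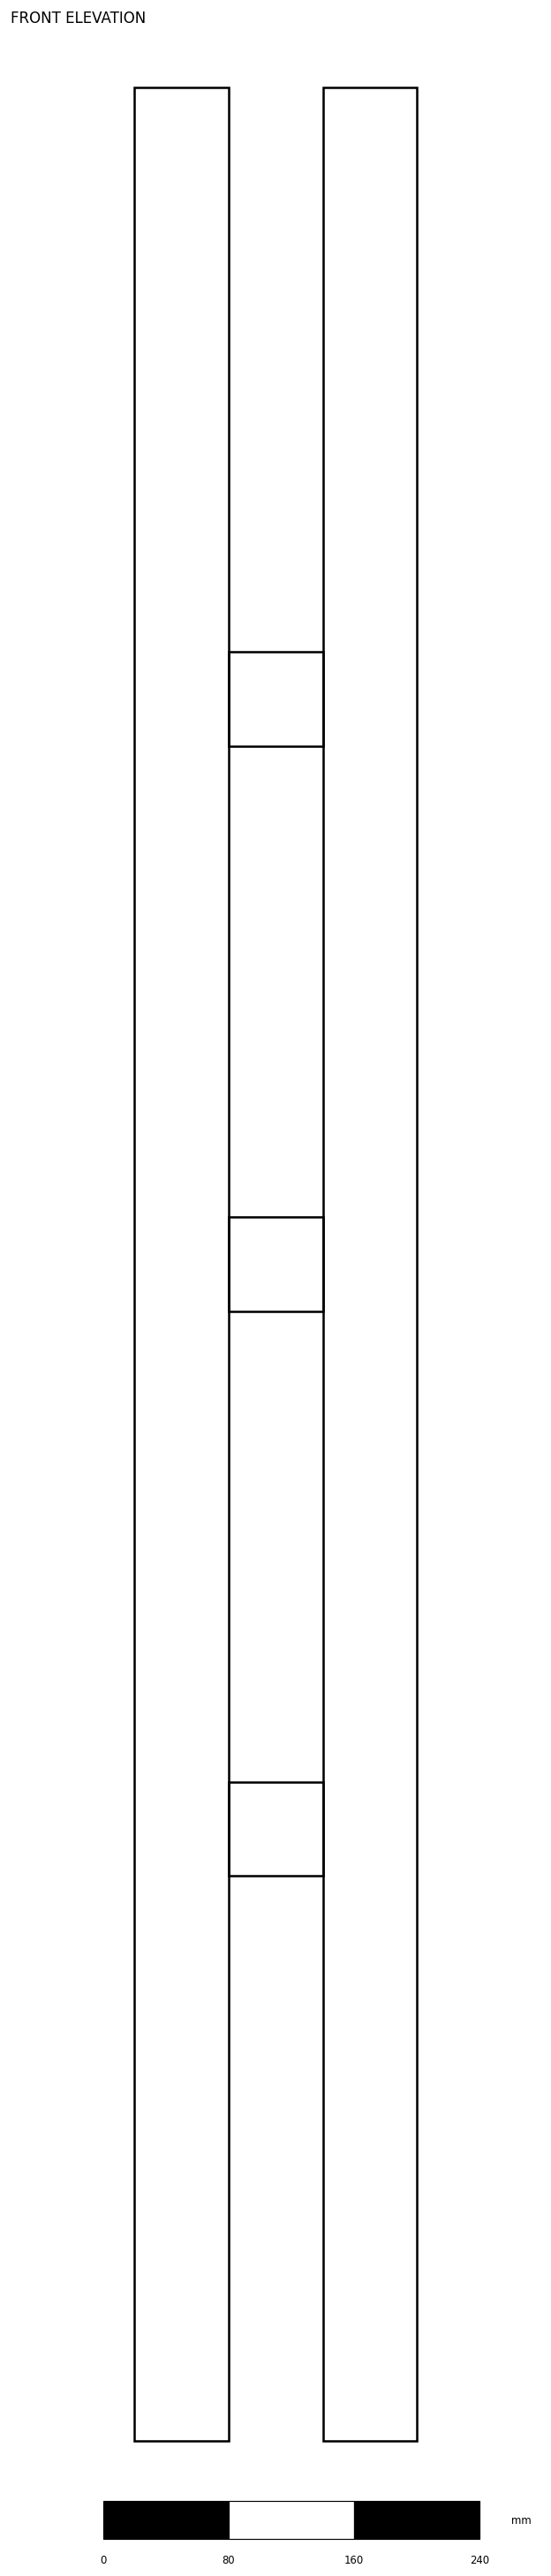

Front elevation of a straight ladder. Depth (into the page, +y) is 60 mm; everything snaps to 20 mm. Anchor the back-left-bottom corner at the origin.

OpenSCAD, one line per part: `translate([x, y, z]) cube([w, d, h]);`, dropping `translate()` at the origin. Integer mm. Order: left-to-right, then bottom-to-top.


cube([60, 60, 1500]);
translate([60, 0, 360]) cube([60, 60, 60]);
translate([60, 0, 720]) cube([60, 60, 60]);
translate([60, 0, 1080]) cube([60, 60, 60]);
translate([120, 0, 0]) cube([60, 60, 1500]);


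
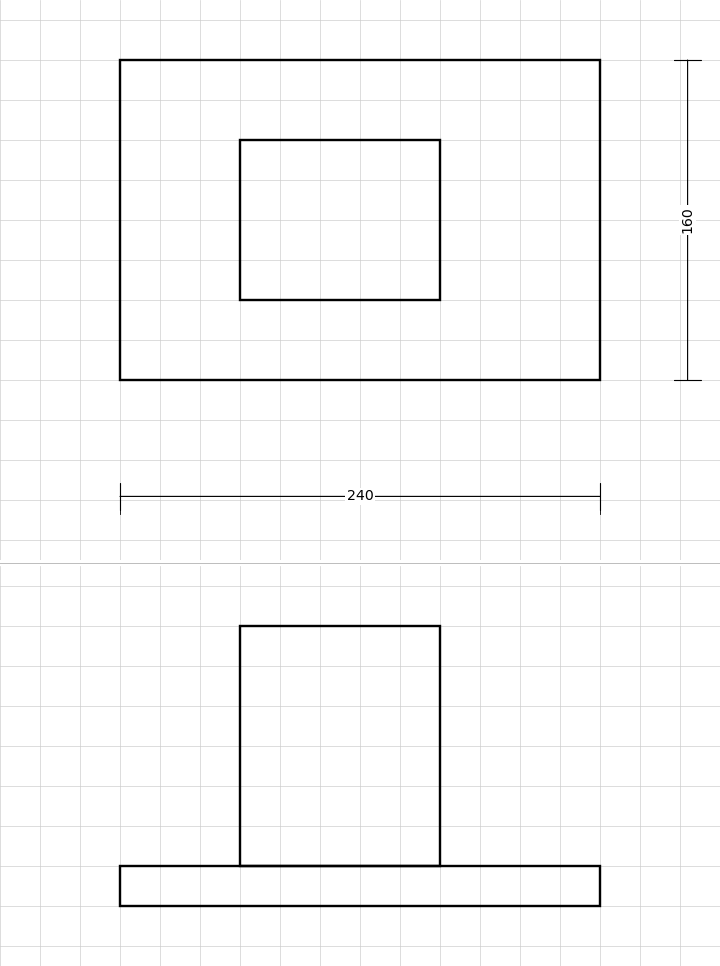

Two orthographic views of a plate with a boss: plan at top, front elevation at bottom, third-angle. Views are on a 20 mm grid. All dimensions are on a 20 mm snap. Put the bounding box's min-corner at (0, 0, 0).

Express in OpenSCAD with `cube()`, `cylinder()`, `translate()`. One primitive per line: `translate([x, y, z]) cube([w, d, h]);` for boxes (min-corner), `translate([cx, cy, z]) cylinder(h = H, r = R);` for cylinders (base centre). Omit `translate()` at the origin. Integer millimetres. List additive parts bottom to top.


cube([240, 160, 20]);
translate([60, 40, 20]) cube([100, 80, 120]);
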